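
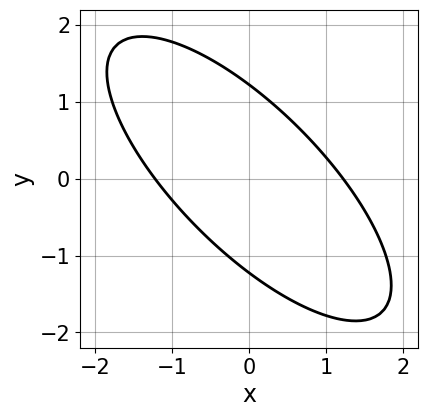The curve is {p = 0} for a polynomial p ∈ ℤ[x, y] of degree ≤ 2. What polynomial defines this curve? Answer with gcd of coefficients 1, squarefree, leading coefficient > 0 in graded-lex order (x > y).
2*x^2 + 3*x*y + 2*y^2 - 3

(a) deg p = 2.
(b) Putting this together gives p.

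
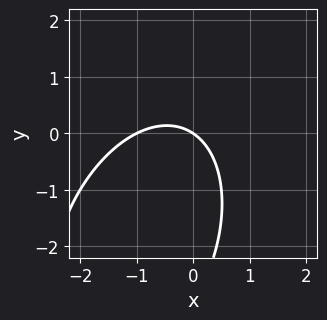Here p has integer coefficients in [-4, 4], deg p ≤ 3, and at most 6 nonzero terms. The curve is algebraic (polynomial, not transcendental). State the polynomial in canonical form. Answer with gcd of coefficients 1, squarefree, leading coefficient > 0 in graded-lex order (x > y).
First, deg p = 2.
Next, reading off the gridlines: one y-axis crossing is at y = 0; the x-axis gridline crossings are at x ∈ {-1, 0}.
Finally, fitting integer coefficients to these (and the overall shape) gives p.

2*x^2 - x*y + y^2 + 2*x + 3*y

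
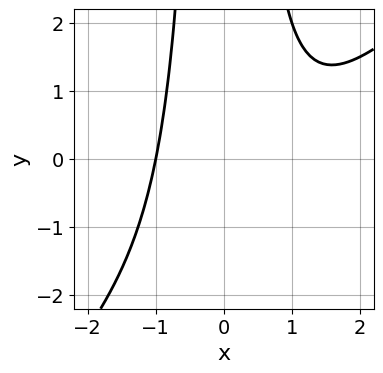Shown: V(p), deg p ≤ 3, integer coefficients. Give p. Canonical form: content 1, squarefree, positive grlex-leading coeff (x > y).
x^3 - x^2*y - x^2 + 2

(a) Degree: no degree-2 curve has this shape, so deg p = 3.
(b) Reading off the gridlines: it meets the x-axis at x = -1 (among the integer gridlines); the curve avoids every integer y-axis point in the box.
(c) Together with the visible shape, these determine p as stated.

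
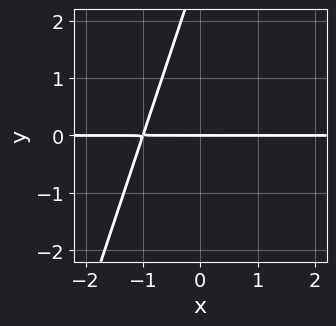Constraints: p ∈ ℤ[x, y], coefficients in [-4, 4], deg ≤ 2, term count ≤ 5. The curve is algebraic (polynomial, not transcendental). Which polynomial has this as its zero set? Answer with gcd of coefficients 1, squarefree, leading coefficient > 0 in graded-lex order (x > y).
The degree is 2 — a generic line meets the curve in up to 2 points.
From the visible intercepts: every point of the x-axis in the box is on the curve; it meets the y-axis at y = 0 (among the integer gridlines).
Assembling these constraints gives the stated polynomial.

3*x*y - y^2 + 3*y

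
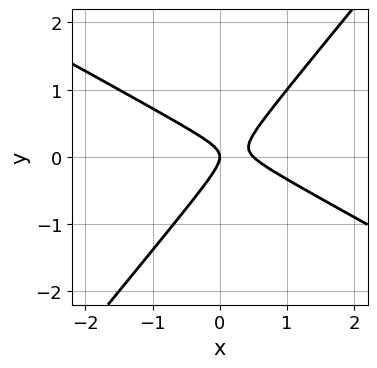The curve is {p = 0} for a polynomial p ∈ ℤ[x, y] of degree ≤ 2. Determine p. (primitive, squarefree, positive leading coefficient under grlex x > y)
2*x^2 + 2*x*y - 3*y^2 - x

1. Degree: a generic line meets the curve in up to 2 points, so deg p = 2.
2. From the visible intercepts: it crosses the y-axis at the gridline y = 0; it crosses the x-axis at the gridline x = 0.
3. Solving for integer coefficients yields p as stated.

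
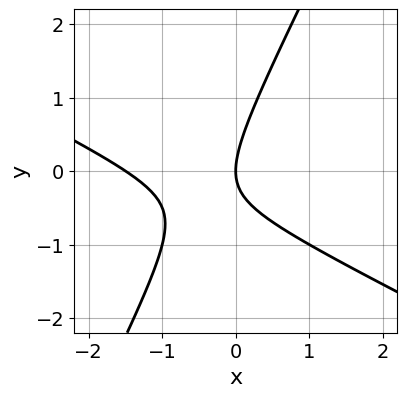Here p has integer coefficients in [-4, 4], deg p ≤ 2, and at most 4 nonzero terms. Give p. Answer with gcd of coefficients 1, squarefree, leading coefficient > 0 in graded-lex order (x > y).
1. The degree is 2 — a generic line meets the curve in up to 2 points.
2. From the axis intercepts and sections: one x-axis crossing is at x = 0; it meets the y-axis at y = 0 (among the integer gridlines).
3. Together with the visible shape, these determine p as stated.

2*x^2 + 3*x*y - 2*y^2 + 3*x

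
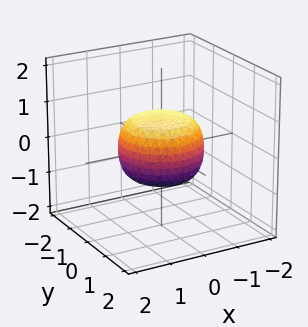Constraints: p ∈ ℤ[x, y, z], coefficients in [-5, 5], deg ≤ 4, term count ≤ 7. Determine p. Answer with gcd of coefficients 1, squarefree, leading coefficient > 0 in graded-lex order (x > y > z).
2*x^4 + 4*x^2*y^2 + 2*y^4 - x^2 - y^2 + 3*z^2 - 2

(a) The degree is 4 — a generic line meets the surface in up to 4 points.
(b) Symmetries: rotational symmetry about the z-axis ⇒ p depends on x, y only through x² + y².
(c) Reading off the gridlines: a circular section at z = 0 has radius between 1 and 2.
(d) Matching integer coefficients to the picture gives p.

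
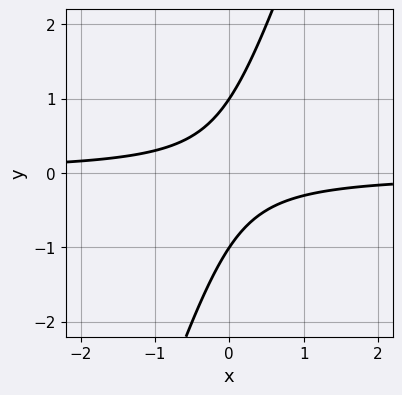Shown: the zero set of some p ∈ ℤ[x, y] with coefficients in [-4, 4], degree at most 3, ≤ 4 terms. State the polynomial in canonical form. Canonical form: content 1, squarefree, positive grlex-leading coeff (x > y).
3*x*y - y^2 + 1

(a) deg p = 2.
(b) From the visible intercepts: among the integer gridlines, it crosses the y-axis at y ∈ {-1, 1}; it misses every integer gridline on the x-axis.
(c) Putting this together gives p.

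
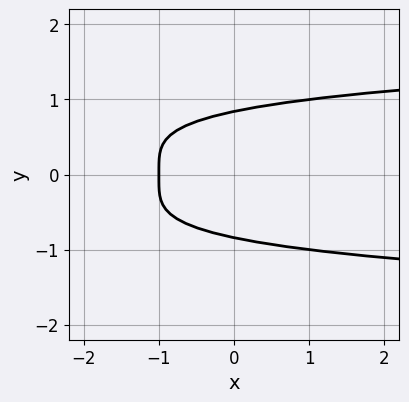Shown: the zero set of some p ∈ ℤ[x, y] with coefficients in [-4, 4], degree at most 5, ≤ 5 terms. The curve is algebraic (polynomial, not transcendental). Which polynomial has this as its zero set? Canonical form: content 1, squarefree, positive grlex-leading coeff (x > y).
2*y^4 - x - 1

The degree is 4 — the shape is more complex than any degree-3 curve.
Symmetries: mirror symmetry y ↦ −y ⇒ only even powers of y.
From the axis intercepts and sections: it crosses the x-axis at the gridline x = -1.
Solving for integer coefficients yields p as stated.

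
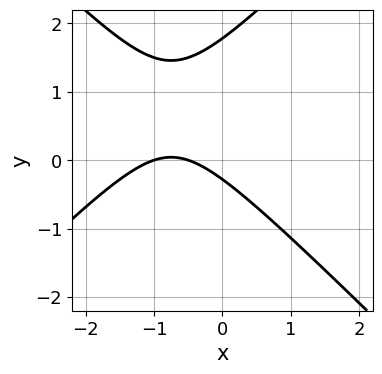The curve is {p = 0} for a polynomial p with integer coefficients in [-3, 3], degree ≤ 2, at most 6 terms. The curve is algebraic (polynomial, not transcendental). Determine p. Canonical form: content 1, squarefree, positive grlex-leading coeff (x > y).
deg p = 2. The shape is more complex than any degree-1 curve.
Against the integer gridlines: one x-axis crossing is at x = -1.
The integer polynomial consistent with all of this is the stated p.

2*x^2 - 2*y^2 + 3*x + 3*y + 1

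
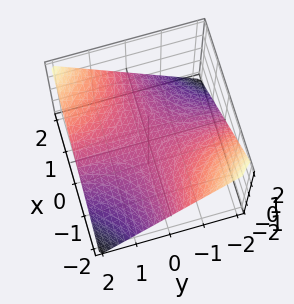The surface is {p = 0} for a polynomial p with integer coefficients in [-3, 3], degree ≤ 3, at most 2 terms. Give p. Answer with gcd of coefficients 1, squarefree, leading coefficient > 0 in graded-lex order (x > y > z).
x*y - 2*z

The degree is 2 — a hyperbolic paraboloid; a quadric.
From the visible intercepts: one z-axis crossing is at z = 0; the visible y-axis segment lies entirely on the surface; the visible x-axis segment lies entirely on the surface.
Assembling these constraints gives the stated polynomial.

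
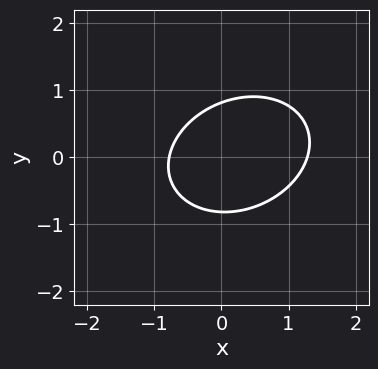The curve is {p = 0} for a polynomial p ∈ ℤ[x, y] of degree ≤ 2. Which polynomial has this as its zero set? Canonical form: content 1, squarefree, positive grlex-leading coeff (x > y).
2*x^2 - x*y + 3*y^2 - x - 2

1. Degree: the shape is more complex than any degree-1 curve, so deg p = 2.
2. The integer polynomial consistent with all of this is the stated p.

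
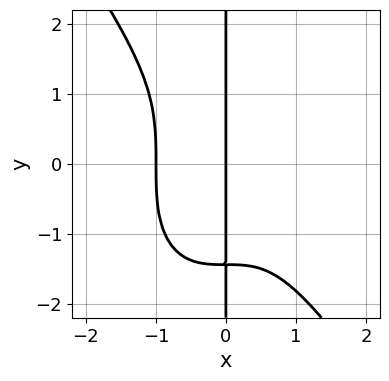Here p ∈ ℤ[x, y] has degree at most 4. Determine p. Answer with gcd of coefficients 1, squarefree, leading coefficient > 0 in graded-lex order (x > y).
3*x^4 + x*y^3 + 3*x

(a) Degree: no degree-3 curve has this shape, so deg p = 4.
(b) From the axis intercepts and sections: the visible y-axis segment lies entirely on the curve; among the integer gridlines, it crosses the x-axis at x ∈ {-1, 0}.
(c) Together with the visible shape, these determine p as stated.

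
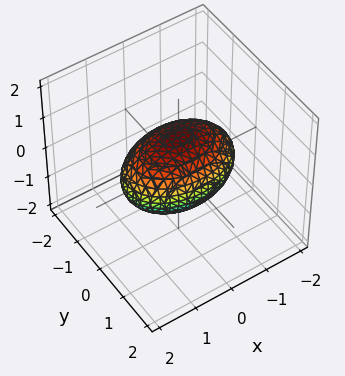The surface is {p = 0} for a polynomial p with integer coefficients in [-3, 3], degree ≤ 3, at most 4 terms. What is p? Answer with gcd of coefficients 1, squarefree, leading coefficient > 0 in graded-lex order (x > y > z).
1. deg p = 2. A closed, bounded, convex surface; a quadric.
2. Symmetries: it's symmetric under y → −y, forcing even powers of y; it's symmetric under z → −z, forcing even powers of z; it's symmetric under x → −x, forcing even powers of x.
3. Against the integer gridlines: among the integer gridlines, it crosses the z-axis at z ∈ {-1, 1}; among the integer gridlines, it crosses the y-axis at y ∈ {-1, 1}.
4. Assembling these constraints gives the stated polynomial.

x^2 + 2*y^2 + 2*z^2 - 2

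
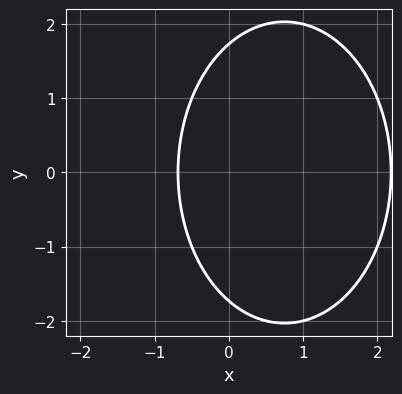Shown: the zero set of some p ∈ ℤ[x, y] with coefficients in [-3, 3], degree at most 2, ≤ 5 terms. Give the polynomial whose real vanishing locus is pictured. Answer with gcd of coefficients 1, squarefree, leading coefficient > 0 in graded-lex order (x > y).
2*x^2 + y^2 - 3*x - 3

First, the degree is 2 — no degree-1 curve has this shape.
Next, symmetries: the y ↦ −y reflection is a symmetry, so y appears only in even powers.
Finally, fitting integer coefficients to these (and the overall shape) gives p.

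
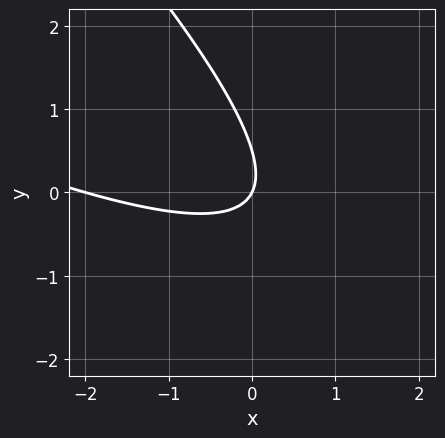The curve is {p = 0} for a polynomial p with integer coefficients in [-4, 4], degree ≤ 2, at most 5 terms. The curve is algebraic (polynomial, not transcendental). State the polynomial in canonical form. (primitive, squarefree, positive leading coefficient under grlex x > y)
1. deg p = 2.
2. Reading off the gridlines: among the integer gridlines, it crosses the x-axis at x ∈ {-2, 0}; it crosses the y-axis at the gridline y = 0.
3. Together with the visible shape, these determine p as stated.

x^2 + 3*x*y + 2*y^2 + 2*x - y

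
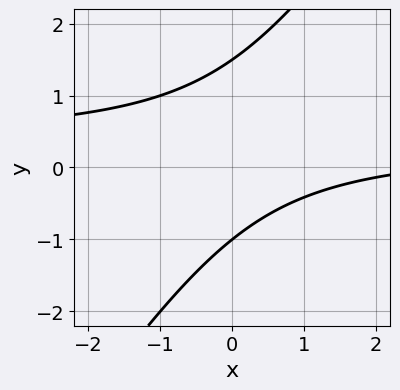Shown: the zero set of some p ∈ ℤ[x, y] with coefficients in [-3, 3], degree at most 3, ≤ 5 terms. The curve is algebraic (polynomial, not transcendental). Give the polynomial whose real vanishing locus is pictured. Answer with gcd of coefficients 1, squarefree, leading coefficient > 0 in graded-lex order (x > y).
First, deg p = 2.
Next, observable constraints: no x-intercept at any integer in the box; one y-axis crossing is at y = -1.
Finally, assembling these constraints gives the stated polynomial.

3*x*y - 2*y^2 - x + y + 3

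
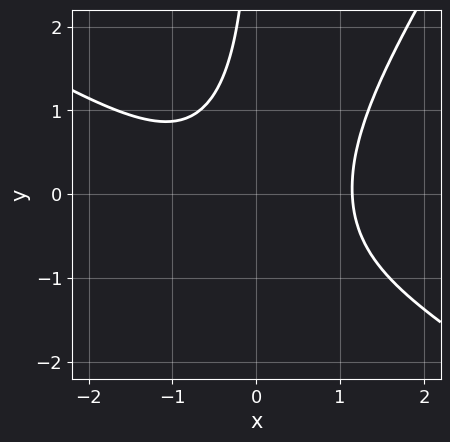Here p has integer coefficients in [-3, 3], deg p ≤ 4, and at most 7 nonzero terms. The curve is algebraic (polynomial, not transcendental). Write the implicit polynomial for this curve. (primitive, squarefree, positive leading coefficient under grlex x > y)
First, deg p = 3. The shape is more complex than any degree-2 curve.
Then, reading off the gridlines: it misses every integer gridline on the y-axis.
Finally, fitting integer coefficients to these (and the overall shape) gives p.

2*x^3 + 2*x^2*y - 2*x*y^2 - 2*x*y - 3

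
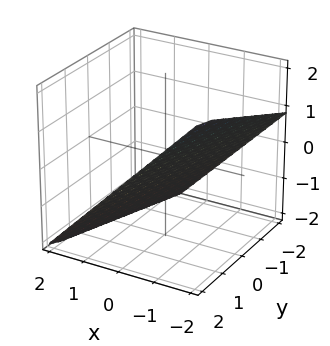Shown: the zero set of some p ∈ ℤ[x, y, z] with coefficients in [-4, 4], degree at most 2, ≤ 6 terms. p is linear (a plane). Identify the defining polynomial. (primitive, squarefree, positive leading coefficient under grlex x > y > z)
3*x - y + 3*z + 2

First, degree: the surface is flat (a plane), so deg p = 1.
Next, observable constraints: one y-axis crossing is at y = 2.
Finally, together with the visible shape, these determine p as stated.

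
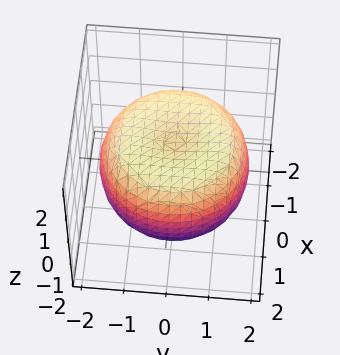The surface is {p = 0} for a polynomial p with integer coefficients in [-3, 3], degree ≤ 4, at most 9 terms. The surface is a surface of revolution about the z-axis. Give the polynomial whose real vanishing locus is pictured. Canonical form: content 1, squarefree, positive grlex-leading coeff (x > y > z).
The degree is 4 — no degree-3 surface has this shape.
Symmetries: the surface is invariant under rotation about z: p = q(x² + y², z).
Checking where it meets the axes: a circular section at z = 1 has radius between 1 and 2; among the integer gridlines, it crosses the z-axis at z ∈ {-1, 1}.
Matching integer coefficients to the picture gives p.

x^4 + 2*x^2*y^2 + y^4 - 2*x^2 - 2*y^2 + 3*z^2 - 3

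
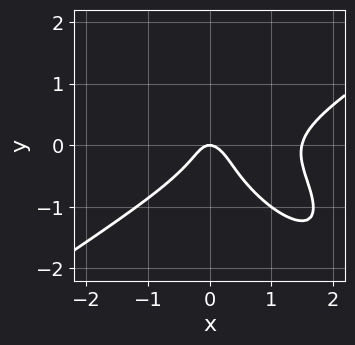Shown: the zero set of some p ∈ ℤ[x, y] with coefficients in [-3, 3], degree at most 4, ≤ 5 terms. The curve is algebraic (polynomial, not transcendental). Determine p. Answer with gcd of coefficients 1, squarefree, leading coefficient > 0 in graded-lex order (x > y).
2*x^3 - 3*x*y^2 - 3*y^3 - 3*x^2 - y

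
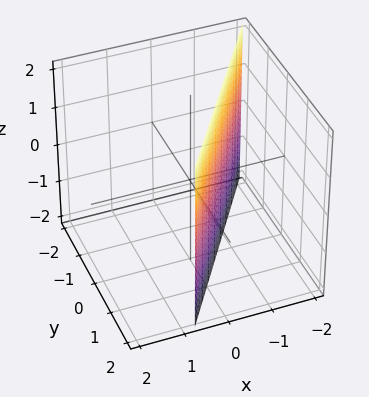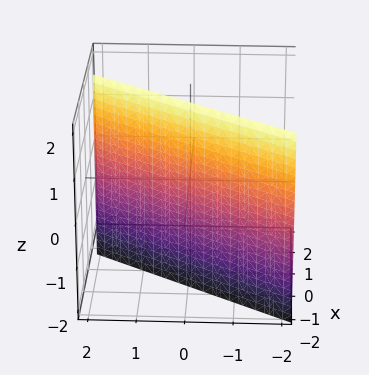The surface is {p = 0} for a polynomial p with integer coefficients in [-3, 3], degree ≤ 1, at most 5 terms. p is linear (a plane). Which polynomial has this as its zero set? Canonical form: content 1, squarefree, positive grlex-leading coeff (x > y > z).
Degree: every cross-section is a straight line — this is a plane, so deg p = 1.
Against the integer gridlines: the surface avoids every integer z-axis point in the box; one y-axis crossing is at y = 1.
Fitting integer coefficients to these (and the overall shape) gives p.

3*x - 2*y + 2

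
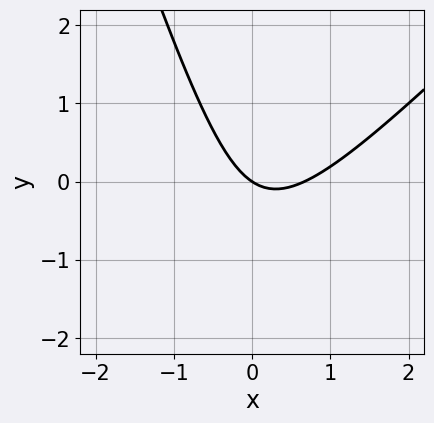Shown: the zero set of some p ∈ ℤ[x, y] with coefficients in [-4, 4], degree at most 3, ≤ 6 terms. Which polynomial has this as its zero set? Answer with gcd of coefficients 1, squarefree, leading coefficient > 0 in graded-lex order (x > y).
3*x^2 - 2*x*y - y^2 - 2*x - 3*y

(a) Degree: no degree-1 curve has this shape, so deg p = 2.
(b) From the visible intercepts: it crosses the x-axis at the gridline x = 0; it crosses the y-axis at the gridline y = 0.
(c) Assembling these constraints gives the stated polynomial.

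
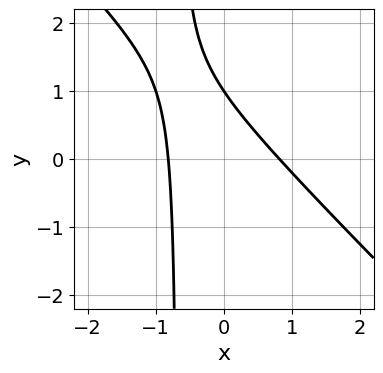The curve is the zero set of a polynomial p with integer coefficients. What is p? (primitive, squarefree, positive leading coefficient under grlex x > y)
deg p = 2.
Checking where it meets the axes: it meets the y-axis at y = 1 (among the integer gridlines).
Together with the visible shape, these determine p as stated.

3*x^2 + 3*x*y + 2*y - 2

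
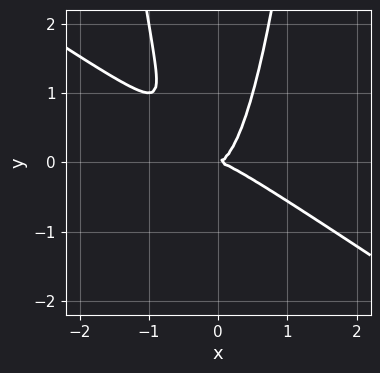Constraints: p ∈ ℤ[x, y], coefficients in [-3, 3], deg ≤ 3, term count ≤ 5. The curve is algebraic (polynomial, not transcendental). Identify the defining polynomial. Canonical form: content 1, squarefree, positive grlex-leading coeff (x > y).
1. deg p = 3. A generic line meets the curve in up to 3 points.
2. Checking where it meets the axes: it crosses the y-axis at the gridline y = 0; it crosses the x-axis at the gridline x = 0.
3. Solving for integer coefficients yields p as stated.

2*x^3 + 3*x^2*y - y^2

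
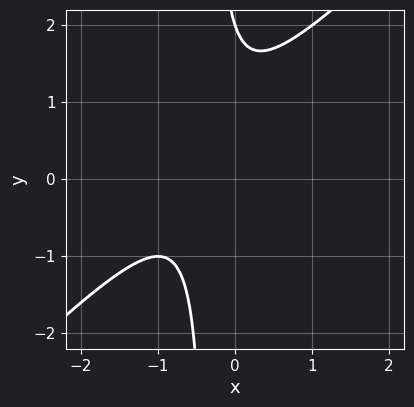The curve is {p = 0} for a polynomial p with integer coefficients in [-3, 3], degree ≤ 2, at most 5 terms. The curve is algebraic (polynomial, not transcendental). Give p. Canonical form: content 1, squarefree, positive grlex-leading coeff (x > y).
1. Degree: a generic line meets the curve in up to 2 points, so deg p = 2.
2. From the axis intercepts and sections: it meets the y-axis at y = 2 (among the integer gridlines); the curve avoids every integer x-axis point in the box.
3. Assembling these constraints gives the stated polynomial.

3*x^2 - 3*x*y + 3*x - y + 2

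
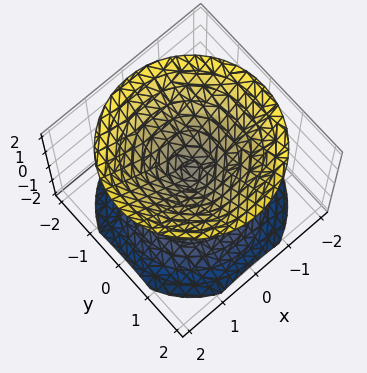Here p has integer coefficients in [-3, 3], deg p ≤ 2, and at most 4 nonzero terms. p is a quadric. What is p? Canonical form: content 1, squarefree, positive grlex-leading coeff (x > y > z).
First, I count 2 distinct pieces.
Then, degree: two nappes meeting at a single point; a quadric, so deg p = 2.
Then, symmetries: the z ↦ −z reflection is a symmetry, so z appears only in even powers; the surface is invariant under rotation about z: p = q(x² + y², z).
Next, reading off the gridlines: one y-axis crossing is at y = 0; it crosses the x-axis at the gridline x = 0; one z-axis crossing is at z = 0; a circular section at z = 1 has radius exactly 1.
Finally, these observations pin down the coefficients.

x^2 + y^2 - z^2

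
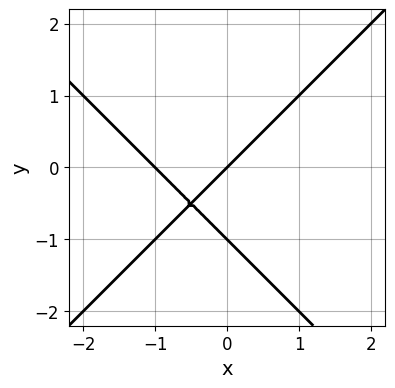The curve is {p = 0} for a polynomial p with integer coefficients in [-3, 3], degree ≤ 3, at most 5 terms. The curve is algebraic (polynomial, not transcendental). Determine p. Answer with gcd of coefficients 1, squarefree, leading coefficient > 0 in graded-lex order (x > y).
x^2 - y^2 + x - y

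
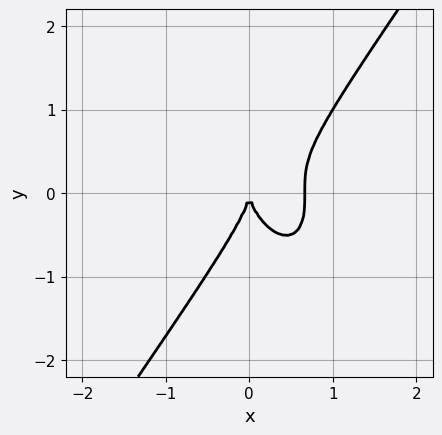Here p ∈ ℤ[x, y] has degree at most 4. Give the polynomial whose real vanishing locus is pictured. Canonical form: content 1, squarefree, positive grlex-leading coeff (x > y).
(a) Degree: a generic line meets the curve in up to 3 points, so deg p = 3.
(b) From the visible intercepts: one y-axis crossing is at y = 0; it crosses the x-axis at the gridline x = 0.
(c) The integer polynomial consistent with all of this is the stated p.

3*x^3 - y^3 - 2*x^2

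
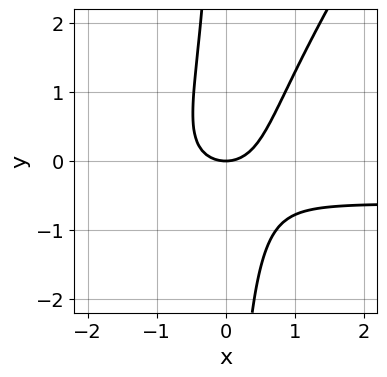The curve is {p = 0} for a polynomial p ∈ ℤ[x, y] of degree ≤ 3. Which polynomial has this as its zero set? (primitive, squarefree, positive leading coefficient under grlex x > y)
3*x^2*y - 2*x*y^2 + 2*x^2 - 2*y

First, degree: a generic line meets the curve in up to 3 points, so deg p = 3.
Next, against the integer gridlines: it meets the y-axis at y = 0 (among the integer gridlines); it crosses the x-axis at the gridline x = 0.
Finally, these observations pin down the coefficients.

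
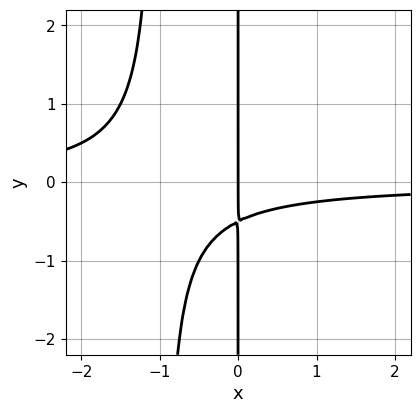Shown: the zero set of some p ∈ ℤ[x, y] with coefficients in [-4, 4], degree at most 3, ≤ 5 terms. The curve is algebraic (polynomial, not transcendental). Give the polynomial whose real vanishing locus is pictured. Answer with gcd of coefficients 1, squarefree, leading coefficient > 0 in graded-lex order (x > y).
2*x^2*y + 2*x*y + x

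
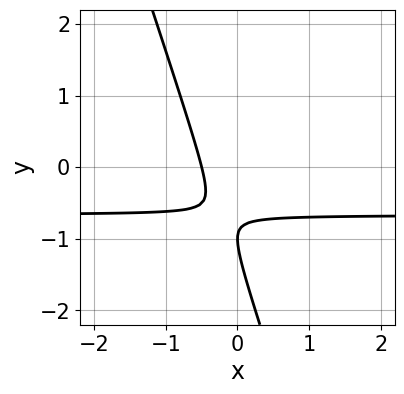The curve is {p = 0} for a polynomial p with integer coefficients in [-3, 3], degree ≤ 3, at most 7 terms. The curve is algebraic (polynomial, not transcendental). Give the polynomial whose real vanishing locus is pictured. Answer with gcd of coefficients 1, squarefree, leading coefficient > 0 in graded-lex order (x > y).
3*x*y + y^2 + 2*x + 2*y + 1

(a) deg p = 2. A generic line meets the curve in up to 2 points.
(b) Observable constraints: it crosses the y-axis at the gridline y = -1.
(c) Fitting integer coefficients to these (and the overall shape) gives p.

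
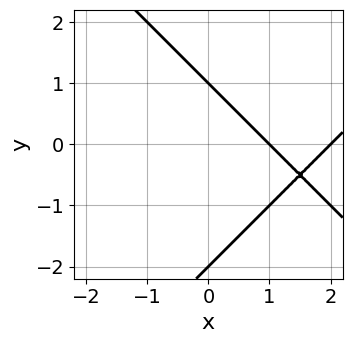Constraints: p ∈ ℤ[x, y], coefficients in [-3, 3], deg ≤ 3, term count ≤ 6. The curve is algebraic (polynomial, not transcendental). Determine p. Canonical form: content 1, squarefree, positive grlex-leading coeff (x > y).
x^2 - y^2 - 3*x - y + 2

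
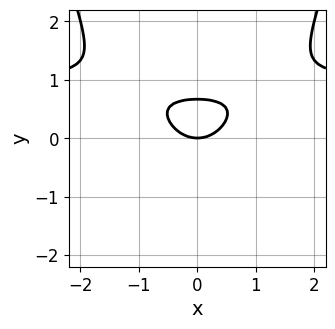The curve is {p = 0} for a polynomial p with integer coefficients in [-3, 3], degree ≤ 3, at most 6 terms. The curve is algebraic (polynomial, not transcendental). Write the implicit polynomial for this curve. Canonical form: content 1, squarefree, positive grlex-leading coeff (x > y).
2*x^2*y - 2*x^2 - 3*y^2 + 2*y

1. deg p = 3.
2. Symmetries: mirror symmetry x ↦ −x ⇒ only even powers of x.
3. Checking where it meets the axes: one x-axis crossing is at x = 0; it crosses the y-axis at the gridline y = 0.
4. Together with the visible shape, these determine p as stated.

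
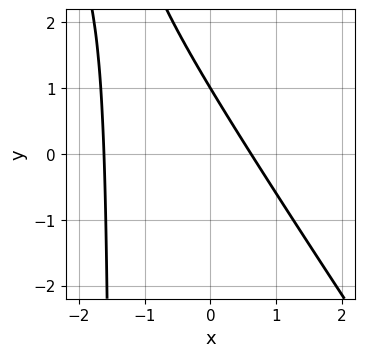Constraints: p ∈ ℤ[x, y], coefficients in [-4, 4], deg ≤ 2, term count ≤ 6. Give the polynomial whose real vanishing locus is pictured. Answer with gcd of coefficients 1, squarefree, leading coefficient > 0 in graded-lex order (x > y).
3*x^2 + 2*x*y + 3*x + 3*y - 3

(a) The degree is 2 — a generic line meets the curve in up to 2 points.
(b) Observable constraints: it meets the y-axis at y = 1 (among the integer gridlines).
(c) Putting this together gives p.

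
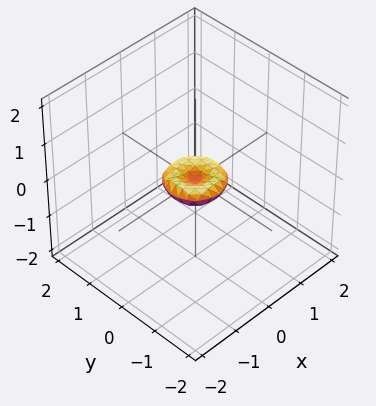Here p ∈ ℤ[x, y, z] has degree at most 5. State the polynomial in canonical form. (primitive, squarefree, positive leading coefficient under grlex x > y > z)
2*x^4 + 4*x^2*y^2 + 2*y^4 - x^2 - y^2 + 3*z^2

1. The degree is 4 — a generic line meets the surface in up to 4 points.
2. By symmetry, every cross-section ⟂ z is a circle, so x, y appear only via x² + y².
3. Checking where it meets the axes: one z-axis crossing is at z = 0; a circular section at z = 0 has radius between 0 and 1; it meets the x-axis at x = 0 (among the integer gridlines).
4. Assembling these constraints gives the stated polynomial.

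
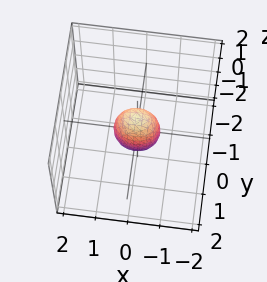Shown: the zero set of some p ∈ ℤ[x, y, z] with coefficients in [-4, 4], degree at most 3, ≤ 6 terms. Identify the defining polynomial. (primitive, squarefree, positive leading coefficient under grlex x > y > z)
2*x^2 + 3*y^2 + z^2 - 1

First, deg p = 2.
Next, symmetries: mirror symmetry x ↦ −x ⇒ only even powers of x; the y ↦ −y reflection is a symmetry, so y appears only in even powers; it's symmetric under z → −z, forcing even powers of z.
Then, reading off the gridlines: the z-axis gridline crossings are at z ∈ {-1, 1}.
Finally, fitting integer coefficients to these (and the overall shape) gives p.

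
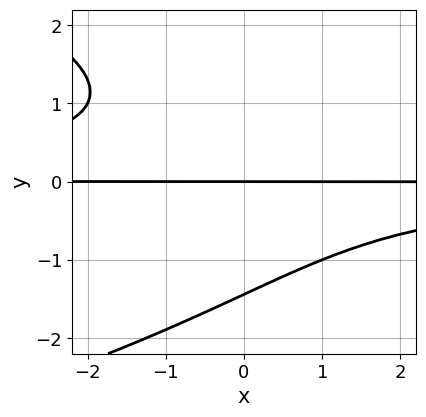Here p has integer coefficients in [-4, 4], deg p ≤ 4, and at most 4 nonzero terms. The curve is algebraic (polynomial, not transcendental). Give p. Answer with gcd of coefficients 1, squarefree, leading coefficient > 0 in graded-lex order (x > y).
1. deg p = 4. A generic line meets the curve in up to 4 points.
2. Observable constraints: every point of the x-axis in the box is on the curve; it crosses the y-axis at the gridline y = 0.
3. Assembling these constraints gives the stated polynomial.

y^4 + 2*x*y^2 + 3*y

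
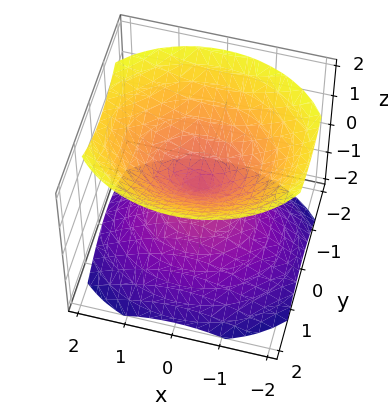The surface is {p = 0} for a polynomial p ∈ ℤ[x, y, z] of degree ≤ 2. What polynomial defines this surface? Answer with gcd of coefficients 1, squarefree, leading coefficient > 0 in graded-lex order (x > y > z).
2*x^2 + 3*y^2 - 3*z^2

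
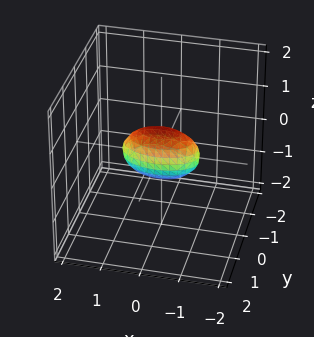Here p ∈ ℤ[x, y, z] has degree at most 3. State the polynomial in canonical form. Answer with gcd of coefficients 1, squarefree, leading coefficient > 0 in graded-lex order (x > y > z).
deg p = 2. A closed, bounded, convex surface; a quadric.
Symmetries: mirror symmetry x ↦ −x ⇒ only even powers of x; mirror symmetry z ↦ −z ⇒ only even powers of z; it's symmetric under y → −y, forcing even powers of y.
Checking where it meets the axes: the x-axis gridline crossings are at x ∈ {-1, 1}.
Assembling these constraints gives the stated polynomial.

x^2 + 3*y^2 + 2*z^2 - 1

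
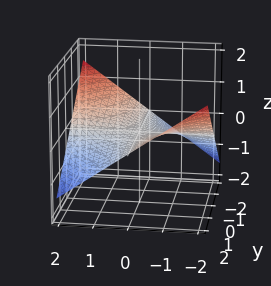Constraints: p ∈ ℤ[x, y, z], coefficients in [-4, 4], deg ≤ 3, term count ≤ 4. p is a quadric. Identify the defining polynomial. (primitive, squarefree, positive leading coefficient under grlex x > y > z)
x*y + 3*z

(a) The degree is 2 — a saddle surface; a quadric.
(b) Against the integer gridlines: the visible x-axis segment lies entirely on the surface; the visible y-axis segment lies entirely on the surface.
(c) Matching integer coefficients to the picture gives p.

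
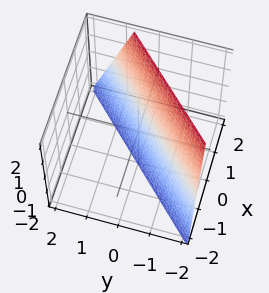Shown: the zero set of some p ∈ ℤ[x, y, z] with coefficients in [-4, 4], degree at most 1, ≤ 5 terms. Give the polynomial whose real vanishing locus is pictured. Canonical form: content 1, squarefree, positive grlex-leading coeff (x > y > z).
3*x - 3*y - z - 2

The degree is 1 — the surface is flat (a plane).
Observable constraints: it meets the z-axis at z = -2 (among the integer gridlines).
These observations pin down the coefficients.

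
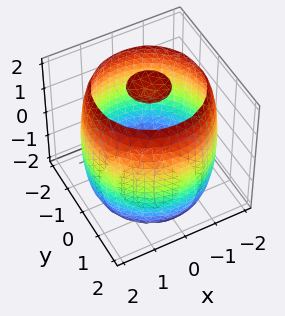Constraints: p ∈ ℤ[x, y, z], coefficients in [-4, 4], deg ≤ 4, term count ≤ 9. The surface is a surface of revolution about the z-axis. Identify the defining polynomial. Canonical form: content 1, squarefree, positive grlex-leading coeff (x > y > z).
x^4 + 2*x^2*y^2 + y^4 - 3*x^2 - 3*y^2 + z^2 - 3

(a) The picture has 3 separate pieces.
(b) Degree: no degree-3 surface has this shape, so deg p = 4.
(c) Symmetries: every cross-section ⟂ z is a circle, so x, y appear only via x² + y².
(d) Reading off the gridlines: a circular section at z = 1 has radius between 1 and 2.
(e) The integer polynomial consistent with all of this is the stated p.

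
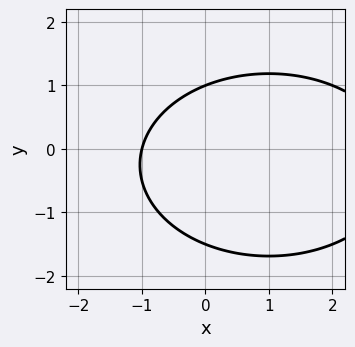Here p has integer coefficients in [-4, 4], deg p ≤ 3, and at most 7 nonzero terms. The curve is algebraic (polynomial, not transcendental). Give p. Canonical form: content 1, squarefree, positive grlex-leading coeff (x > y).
x^2 + 2*y^2 - 2*x + y - 3

1. The degree is 2 — the shape is more complex than any degree-1 curve.
2. Reading off the gridlines: it meets the y-axis at y = 1 (among the integer gridlines); it meets the x-axis at x = -1 (among the integer gridlines).
3. Together with the visible shape, these determine p as stated.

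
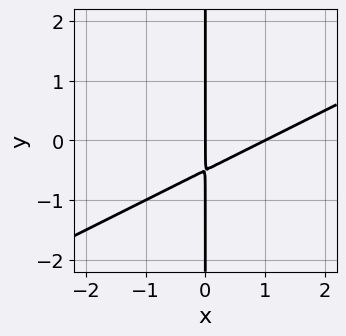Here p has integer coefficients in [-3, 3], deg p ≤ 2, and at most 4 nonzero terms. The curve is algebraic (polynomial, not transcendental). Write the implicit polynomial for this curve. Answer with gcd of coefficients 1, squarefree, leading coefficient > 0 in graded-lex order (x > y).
First, degree: no degree-1 curve has this shape, so deg p = 2.
Then, from the visible intercepts: every point of the y-axis in the box is on the curve; the x-axis gridline crossings are at x ∈ {0, 1}.
Finally, assembling these constraints gives the stated polynomial.

x^2 - 2*x*y - x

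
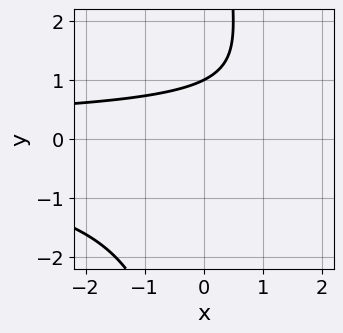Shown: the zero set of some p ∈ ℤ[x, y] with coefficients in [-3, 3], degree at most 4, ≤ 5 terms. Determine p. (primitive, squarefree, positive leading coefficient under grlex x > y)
x*y^2 - 2*y + 2

The degree is 3 — no degree-2 curve has this shape.
From the axis intercepts and sections: it misses every integer gridline on the x-axis; it meets the y-axis at y = 1 (among the integer gridlines).
The integer polynomial consistent with all of this is the stated p.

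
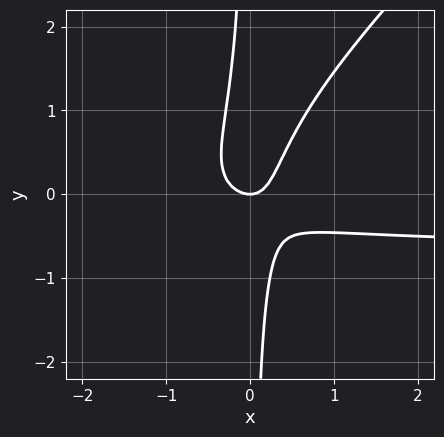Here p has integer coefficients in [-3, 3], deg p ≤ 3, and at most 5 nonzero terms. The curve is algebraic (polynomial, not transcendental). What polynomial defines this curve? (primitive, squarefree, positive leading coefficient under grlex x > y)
(a) deg p = 3. A generic line meets the curve in up to 3 points.
(b) Observable constraints: it meets the y-axis at y = 0 (among the integer gridlines); one x-axis crossing is at x = 0.
(c) Solving for integer coefficients yields p as stated.

3*x^2*y - 3*x*y^2 + 2*x^2 + x*y - y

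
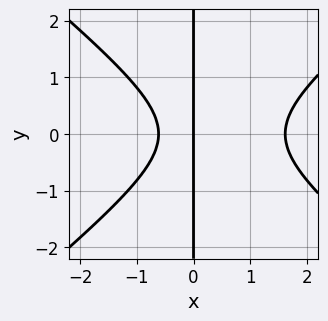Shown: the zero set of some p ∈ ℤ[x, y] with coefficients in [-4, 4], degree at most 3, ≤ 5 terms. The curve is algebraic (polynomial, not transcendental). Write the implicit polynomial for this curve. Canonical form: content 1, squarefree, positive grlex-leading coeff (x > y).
First, degree: a generic line meets the curve in up to 3 points, so deg p = 3.
Next, symmetries: mirror symmetry y ↦ −y ⇒ only even powers of y.
Then, against the integer gridlines: every point of the y-axis in the box is on the curve; it meets the x-axis at x = 0 (among the integer gridlines).
Finally, fitting integer coefficients to these (and the overall shape) gives p.

2*x^3 - 3*x*y^2 - 2*x^2 - 2*x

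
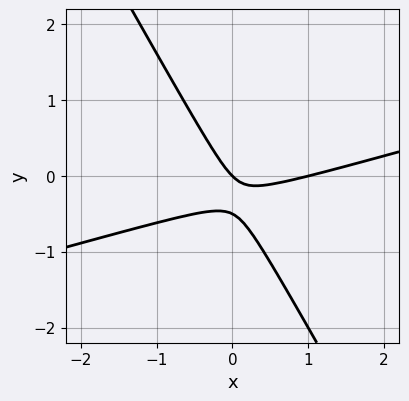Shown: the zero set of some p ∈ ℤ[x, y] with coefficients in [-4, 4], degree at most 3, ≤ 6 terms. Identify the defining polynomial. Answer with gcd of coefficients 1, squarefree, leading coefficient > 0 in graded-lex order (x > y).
x^2 - 3*x*y - 2*y^2 - x - y

(a) Degree: the shape is more complex than any degree-1 curve, so deg p = 2.
(b) From the visible intercepts: it crosses the y-axis at the gridline y = 0; the x-axis gridline crossings are at x ∈ {0, 1}.
(c) These observations pin down the coefficients.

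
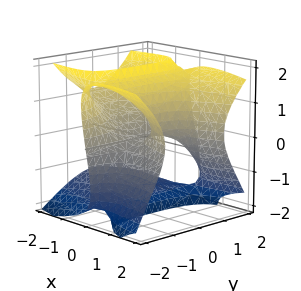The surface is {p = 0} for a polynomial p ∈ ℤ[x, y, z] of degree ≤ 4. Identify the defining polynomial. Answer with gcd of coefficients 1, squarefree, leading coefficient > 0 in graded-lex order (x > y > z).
The degree is 3 — a generic line meets the surface in up to 3 points.
Against the integer gridlines: every point of the y-axis in the box is on the surface; one z-axis crossing is at z = 0.
These observations pin down the coefficients.

3*x*y^2 - 3*x*z^2 - z^3 - 2*x^2 + 3*z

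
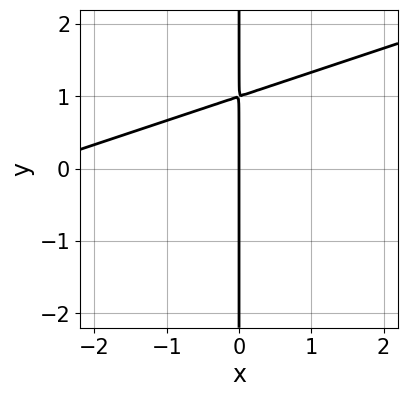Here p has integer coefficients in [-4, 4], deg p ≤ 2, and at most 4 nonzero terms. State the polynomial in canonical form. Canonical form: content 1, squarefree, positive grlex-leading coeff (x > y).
x^2 - 3*x*y + 3*x

1. The degree is 2 — the shape is more complex than any degree-1 curve.
2. Observable constraints: it meets the x-axis at x = 0 (among the integer gridlines); every point of the y-axis in the box is on the curve.
3. Fitting integer coefficients to these (and the overall shape) gives p.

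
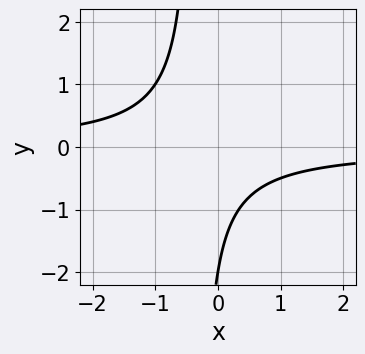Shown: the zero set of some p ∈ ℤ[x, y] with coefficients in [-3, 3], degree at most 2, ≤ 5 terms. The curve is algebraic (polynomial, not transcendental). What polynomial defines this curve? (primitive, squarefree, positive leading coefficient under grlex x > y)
3*x*y + y + 2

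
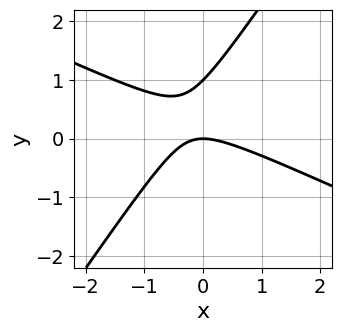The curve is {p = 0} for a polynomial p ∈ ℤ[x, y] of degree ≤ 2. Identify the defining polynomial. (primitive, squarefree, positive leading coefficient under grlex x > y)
2*x^2 + 3*x*y - 3*y^2 + 3*y

(a) Degree: a generic line meets the curve in up to 2 points, so deg p = 2.
(b) From the axis intercepts and sections: among the integer gridlines, it crosses the y-axis at y ∈ {0, 1}; one x-axis crossing is at x = 0.
(c) Matching integer coefficients to the picture gives p.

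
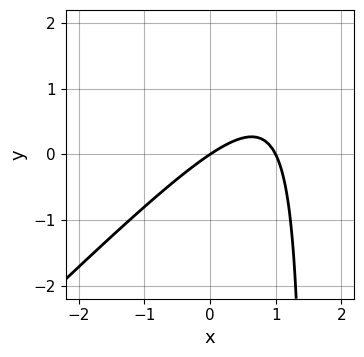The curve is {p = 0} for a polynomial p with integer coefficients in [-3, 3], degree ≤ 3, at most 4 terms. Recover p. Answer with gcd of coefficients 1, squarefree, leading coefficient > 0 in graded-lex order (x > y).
First, the degree is 2 — the shape is more complex than any degree-1 curve.
Next, reading off the gridlines: it crosses the y-axis at the gridline y = 0; among the integer gridlines, it crosses the x-axis at x ∈ {0, 1}.
Finally, these observations pin down the coefficients.

2*x^2 - 2*x*y - 2*x + 3*y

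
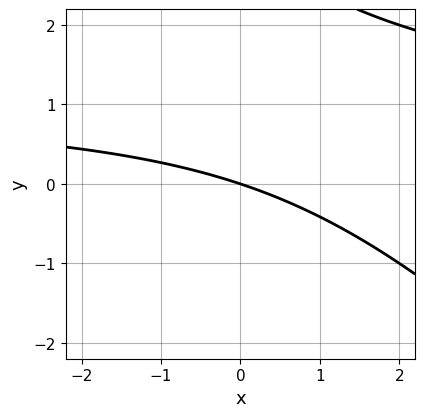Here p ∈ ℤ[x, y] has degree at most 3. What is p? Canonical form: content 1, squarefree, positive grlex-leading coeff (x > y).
(a) Degree: the shape is more complex than any degree-1 curve, so deg p = 2.
(b) Against the integer gridlines: it meets the x-axis at x = 0 (among the integer gridlines); it crosses the y-axis at the gridline y = 0.
(c) Fitting integer coefficients to these (and the overall shape) gives p.

x*y + y^2 - x - 3*y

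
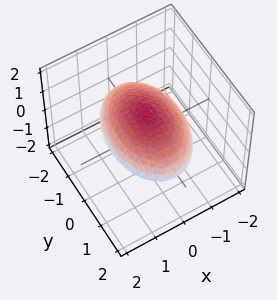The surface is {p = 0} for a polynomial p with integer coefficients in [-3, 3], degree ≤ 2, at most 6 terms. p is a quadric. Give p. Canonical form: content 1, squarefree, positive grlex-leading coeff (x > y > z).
(a) Degree: bounded and convex; a quadric, so deg p = 2.
(b) Symmetries: mirror symmetry y ↦ −y ⇒ only even powers of y; it's symmetric under x → −x, forcing even powers of x; the z ↦ −z reflection is a symmetry, so z appears only in even powers.
(c) Reading off the gridlines: the z-axis gridline crossings are at z ∈ {-1, 1}.
(d) Assembling these constraints gives the stated polynomial.

2*x^2 + y^2 + 3*z^2 - 3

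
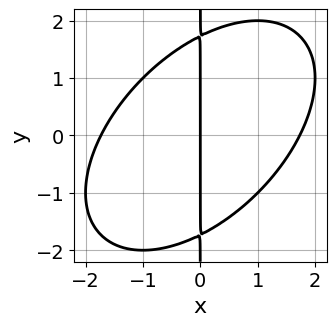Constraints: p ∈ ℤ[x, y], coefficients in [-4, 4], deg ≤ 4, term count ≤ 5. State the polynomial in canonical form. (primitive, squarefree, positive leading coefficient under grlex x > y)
x^3 - x^2*y + x*y^2 - 3*x

First, deg p = 3.
Then, checking where it meets the axes: every point of the y-axis in the box is on the curve; one x-axis crossing is at x = 0.
Finally, these observations pin down the coefficients.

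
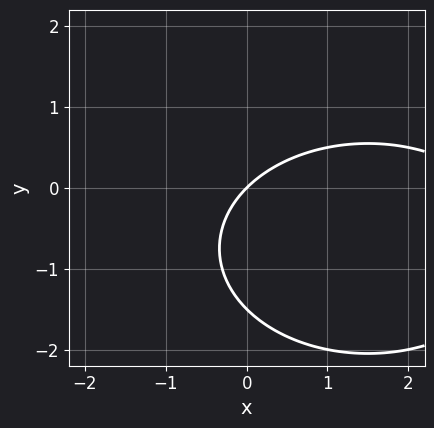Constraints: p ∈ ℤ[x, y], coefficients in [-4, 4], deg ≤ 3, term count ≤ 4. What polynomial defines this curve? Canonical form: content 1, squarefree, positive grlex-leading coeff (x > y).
1. The degree is 2 — no degree-1 curve has this shape.
2. From the axis intercepts and sections: it crosses the x-axis at the gridline x = 0; it crosses the y-axis at the gridline y = 0.
3. Assembling these constraints gives the stated polynomial.

x^2 + 2*y^2 - 3*x + 3*y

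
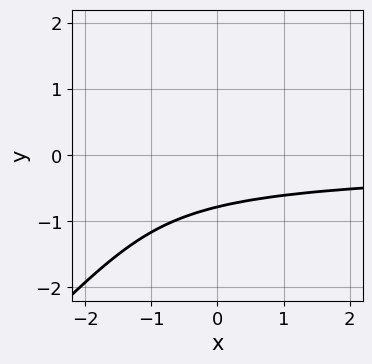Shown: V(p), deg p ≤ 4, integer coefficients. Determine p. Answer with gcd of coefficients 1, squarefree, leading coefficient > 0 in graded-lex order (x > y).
3*x*y^2 - 3*y^3 - 2*y - 3

1. The degree is 3 — a generic line meets the curve in up to 3 points.
2. Checking where it meets the axes: the curve avoids every integer x-axis point in the box.
3. Matching integer coefficients to the picture gives p.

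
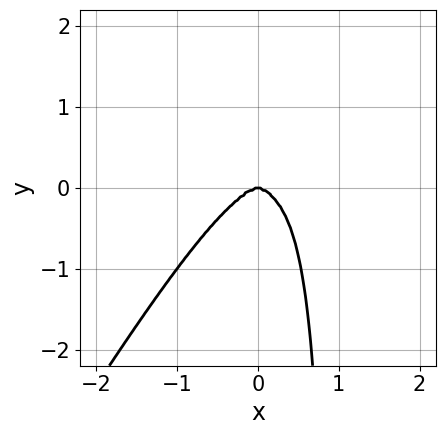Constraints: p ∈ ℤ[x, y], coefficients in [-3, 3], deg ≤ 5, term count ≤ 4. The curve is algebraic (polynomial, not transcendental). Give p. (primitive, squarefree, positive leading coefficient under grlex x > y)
Degree: a generic line meets the curve in up to 4 points, so deg p = 4.
Against the integer gridlines: it meets the x-axis at x = 0 (among the integer gridlines); one y-axis crossing is at y = 0.
Matching integer coefficients to the picture gives p.

x^4 + 3*x^2*y^2 - 2*x*y^3 + 2*y^3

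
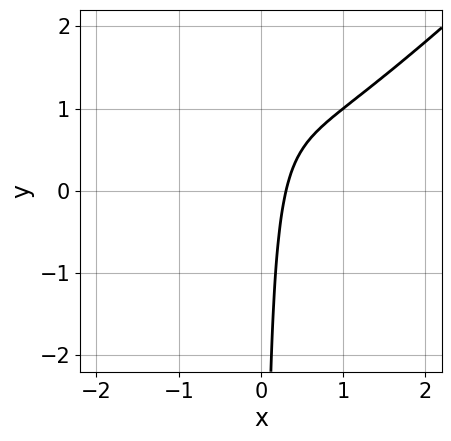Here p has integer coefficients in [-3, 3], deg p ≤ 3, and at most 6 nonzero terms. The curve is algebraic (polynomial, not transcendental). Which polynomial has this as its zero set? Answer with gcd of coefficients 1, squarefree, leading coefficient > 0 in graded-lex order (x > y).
(a) Degree: no degree-2 curve has this shape, so deg p = 3.
(b) Observable constraints: it misses every integer gridline on the y-axis.
(c) Together with the visible shape, these determine p as stated.

3*x^3 - 3*x^2*y - 2*x*y + 3*x - 1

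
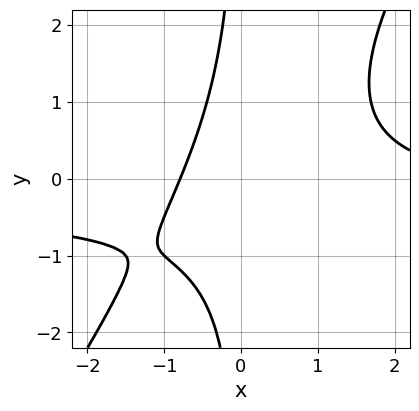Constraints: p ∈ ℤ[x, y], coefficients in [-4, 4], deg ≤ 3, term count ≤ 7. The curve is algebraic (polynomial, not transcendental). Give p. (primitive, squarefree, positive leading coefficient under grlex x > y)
First, deg p = 3.
Next, observable constraints: it misses every integer gridline on the y-axis.
Finally, solving for integer coefficients yields p as stated.

3*x^2*y - 2*x*y^2 + x^2 - 3*x - 3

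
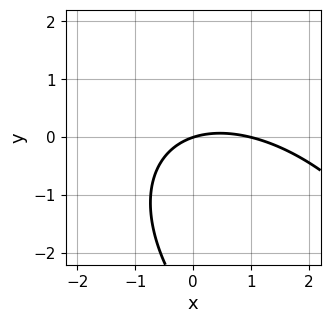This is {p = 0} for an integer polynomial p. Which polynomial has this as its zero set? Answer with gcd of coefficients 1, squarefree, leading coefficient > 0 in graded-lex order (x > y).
First, degree: the shape is more complex than any degree-1 curve, so deg p = 2.
Next, from the axis intercepts and sections: the x-axis gridline crossings are at x ∈ {0, 1}; it crosses the y-axis at the gridline y = 0.
Finally, these observations pin down the coefficients.

x^2 + x*y + y^2 - x + 3*y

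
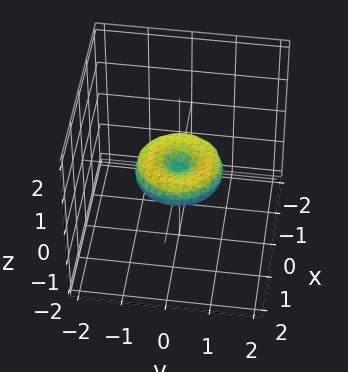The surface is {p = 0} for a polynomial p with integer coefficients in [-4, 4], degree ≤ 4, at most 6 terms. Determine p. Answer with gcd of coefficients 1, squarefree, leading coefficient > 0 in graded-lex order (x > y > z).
1. The degree is 4 — a generic line meets the surface in up to 4 points.
2. By symmetry, the z-axis is an axis of rotation, so x and y enter only as x² + y².
3. Observable constraints: the y-axis gridline crossings are at y ∈ {-1, 0, 1}; it meets the z-axis at z = 0 (among the integer gridlines).
4. Putting this together gives p. Check: (-1, 0, 0) on the x-axis lies on the surface, and p(-1, 0, 0) = 0. ✓

x^4 + 2*x^2*y^2 + y^4 - x^2 - y^2 + 2*z^2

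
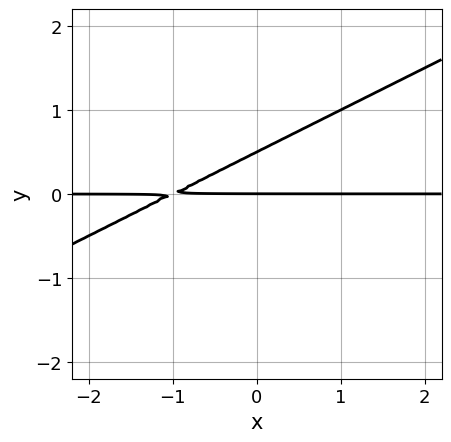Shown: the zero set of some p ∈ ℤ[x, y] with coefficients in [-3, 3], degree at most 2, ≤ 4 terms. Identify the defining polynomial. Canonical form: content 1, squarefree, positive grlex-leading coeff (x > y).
x*y - 2*y^2 + y

1. Degree: no degree-1 curve has this shape, so deg p = 2.
2. Reading off the gridlines: it crosses the y-axis at the gridline y = 0; every point of the x-axis in the box is on the curve.
3. Putting this together gives p.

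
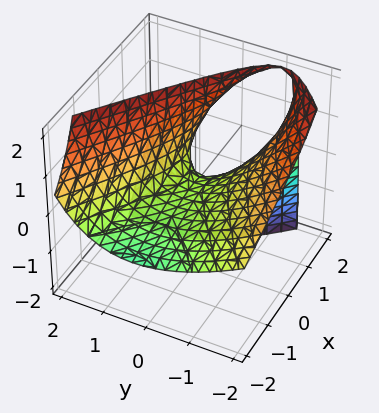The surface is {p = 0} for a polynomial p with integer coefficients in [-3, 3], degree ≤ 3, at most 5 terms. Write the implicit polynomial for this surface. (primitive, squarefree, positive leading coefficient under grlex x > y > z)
x^2 - 3*x*z - 2*y^2 - 2*y*z + 3*z

The degree is 2 — the shape is more complex than any degree-1 surface.
Reading off the gridlines: it meets the x-axis at x = 0 (among the integer gridlines); one z-axis crossing is at z = 0; it crosses the y-axis at the gridline y = 0.
These observations pin down the coefficients.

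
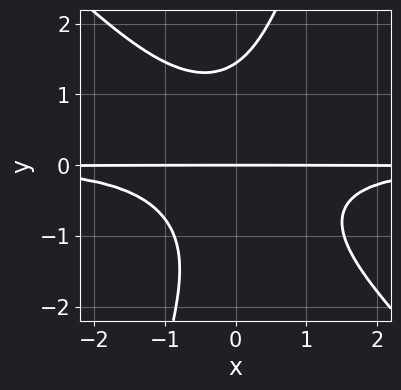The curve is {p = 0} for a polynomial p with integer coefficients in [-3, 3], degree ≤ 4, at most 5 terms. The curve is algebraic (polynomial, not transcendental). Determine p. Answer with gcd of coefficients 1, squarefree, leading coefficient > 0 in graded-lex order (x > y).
3*x^2*y^2 + 2*x*y^3 - y^4 + 3*y

(a) Degree: a generic line meets the curve in up to 4 points, so deg p = 4.
(b) From the axis intercepts and sections: every point of the x-axis in the box is on the curve; one y-axis crossing is at y = 0.
(c) Assembling these constraints gives the stated polynomial.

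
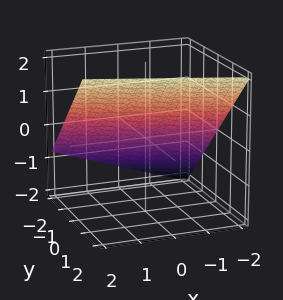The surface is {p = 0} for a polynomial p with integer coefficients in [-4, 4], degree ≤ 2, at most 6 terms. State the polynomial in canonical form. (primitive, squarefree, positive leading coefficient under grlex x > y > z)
x + 3*y - 3*z + 2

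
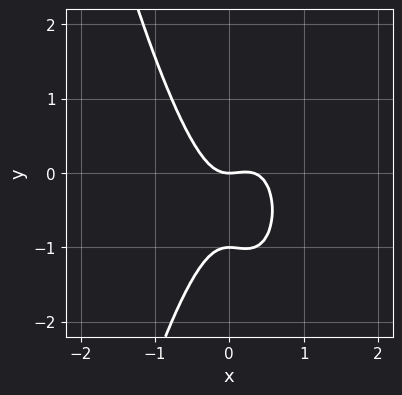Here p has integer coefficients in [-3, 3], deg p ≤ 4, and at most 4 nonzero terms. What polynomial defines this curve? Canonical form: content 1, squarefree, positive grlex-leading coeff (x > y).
First, the degree is 3 — the shape is more complex than any degree-2 curve.
Then, observable constraints: the y-axis gridline crossings are at y ∈ {-1, 0}; one x-axis crossing is at x = 0.
Finally, these observations pin down the coefficients.

3*x^3 - x^2 + y^2 + y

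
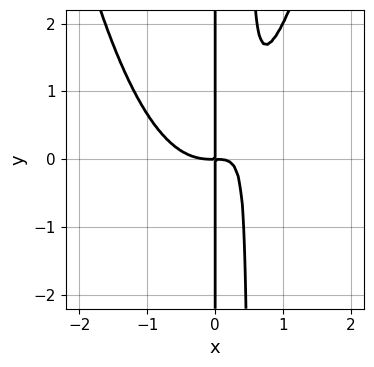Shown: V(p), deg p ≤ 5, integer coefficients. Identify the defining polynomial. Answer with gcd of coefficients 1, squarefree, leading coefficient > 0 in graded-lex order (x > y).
The degree is 4 — no degree-3 curve has this shape.
Checking where it meets the axes: every point of the y-axis in the box is on the curve.
Putting this together gives p.

2*x^4 - 2*x^2*y + x*y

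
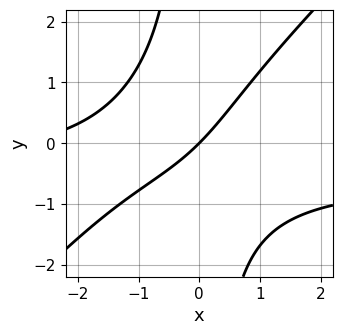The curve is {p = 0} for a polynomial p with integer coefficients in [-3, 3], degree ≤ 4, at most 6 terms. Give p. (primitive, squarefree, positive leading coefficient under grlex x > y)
(a) The degree is 3 — the shape is more complex than any degree-2 curve.
(b) From the axis intercepts and sections: it crosses the x-axis at the gridline x = 0; one y-axis crossing is at y = 0.
(c) Solving for integer coefficients yields p as stated.

2*x^2*y - 2*x*y^2 + x^2 + 3*x - 3*y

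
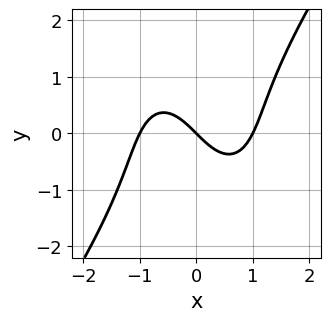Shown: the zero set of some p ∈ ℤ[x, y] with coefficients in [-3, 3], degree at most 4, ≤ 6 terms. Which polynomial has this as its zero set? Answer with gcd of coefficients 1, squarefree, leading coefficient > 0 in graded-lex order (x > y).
(a) Degree: a generic line meets the curve in up to 3 points, so deg p = 3.
(b) From the axis intercepts and sections: it meets the y-axis at y = 0 (among the integer gridlines); the x-axis gridline crossings are at x ∈ {-1, 0, 1}.
(c) The integer polynomial consistent with all of this is the stated p.

3*x^3 - y^3 - 3*x - 3*y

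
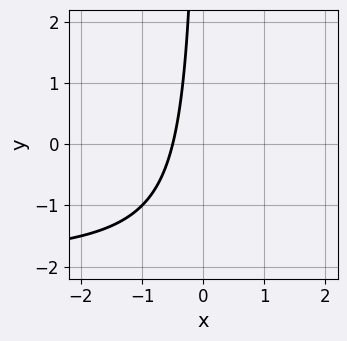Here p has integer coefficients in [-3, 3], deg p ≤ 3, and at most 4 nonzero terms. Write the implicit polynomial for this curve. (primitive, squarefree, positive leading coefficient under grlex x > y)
(a) deg p = 2. A generic line meets the curve in up to 2 points.
(b) Reading off the gridlines: the curve avoids every integer y-axis point in the box.
(c) Together with the visible shape, these determine p as stated.

x*y + 2*x + 1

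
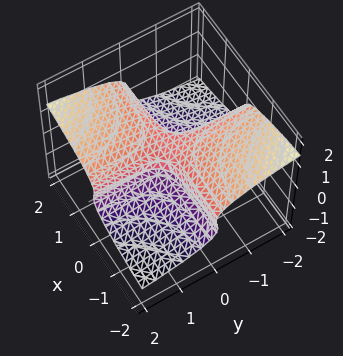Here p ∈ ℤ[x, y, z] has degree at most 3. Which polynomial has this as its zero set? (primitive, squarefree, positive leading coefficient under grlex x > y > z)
deg p = 3. The shape is more complex than any degree-2 surface.
From the visible intercepts: the visible x-axis segment lies entirely on the surface; every point of the y-axis in the box is on the surface.
These observations pin down the coefficients.

3*z^3 - x*y - 2*z^2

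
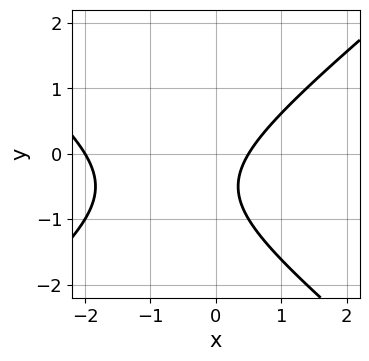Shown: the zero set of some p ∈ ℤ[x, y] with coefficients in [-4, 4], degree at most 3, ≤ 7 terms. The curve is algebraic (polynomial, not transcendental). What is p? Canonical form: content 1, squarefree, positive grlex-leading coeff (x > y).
The degree is 2 — no degree-1 curve has this shape.
Observable constraints: it misses every integer gridline on the y-axis; it meets the x-axis at x = -2 (among the integer gridlines).
Fitting integer coefficients to these (and the overall shape) gives p.

2*x^2 - 3*y^2 + 3*x - 3*y - 2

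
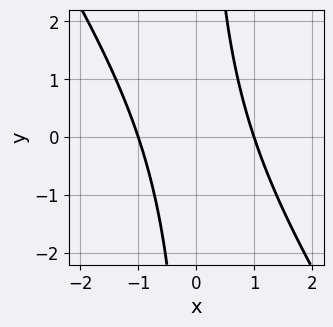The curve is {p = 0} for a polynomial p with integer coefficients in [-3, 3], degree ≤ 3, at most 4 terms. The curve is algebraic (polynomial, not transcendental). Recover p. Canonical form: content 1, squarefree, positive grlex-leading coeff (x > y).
3*x^2 + 2*x*y - 3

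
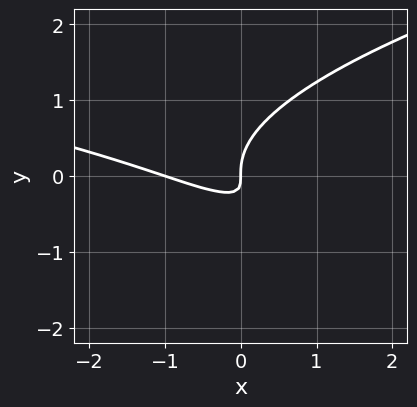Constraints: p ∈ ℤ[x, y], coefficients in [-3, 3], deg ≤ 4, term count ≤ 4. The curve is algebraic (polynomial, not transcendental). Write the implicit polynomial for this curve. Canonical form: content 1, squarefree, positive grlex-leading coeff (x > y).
3*y^3 - x^2 - 3*x*y - x

1. Degree: a generic line meets the curve in up to 3 points, so deg p = 3.
2. Observable constraints: the x-axis gridline crossings are at x ∈ {-1, 0}; it meets the y-axis at y = 0 (among the integer gridlines).
3. Together with the visible shape, these determine p as stated.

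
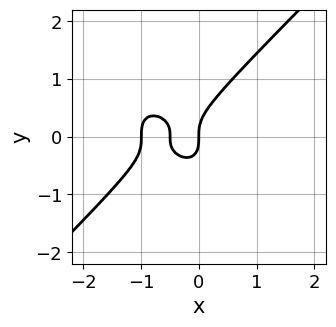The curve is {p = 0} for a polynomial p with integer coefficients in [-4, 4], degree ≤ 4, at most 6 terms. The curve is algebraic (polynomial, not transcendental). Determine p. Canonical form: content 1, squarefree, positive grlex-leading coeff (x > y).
2*x^3 - 2*y^3 + 3*x^2 + x

First, degree: the shape is more complex than any degree-2 curve, so deg p = 3.
Then, observable constraints: it crosses the y-axis at the gridline y = 0; among the integer gridlines, it crosses the x-axis at x ∈ {-1, 0}.
Finally, solving for integer coefficients yields p as stated.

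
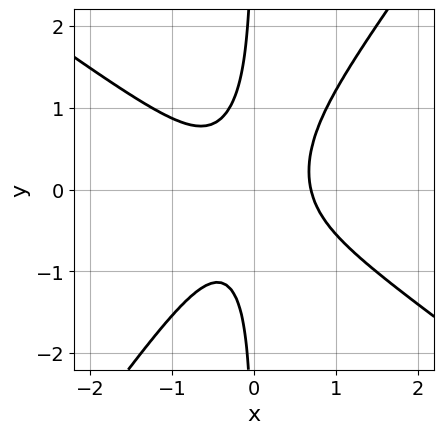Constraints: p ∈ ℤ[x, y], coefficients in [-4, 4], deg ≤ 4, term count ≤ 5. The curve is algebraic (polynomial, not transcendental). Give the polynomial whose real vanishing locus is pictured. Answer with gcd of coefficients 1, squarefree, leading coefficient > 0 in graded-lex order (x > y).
First, degree: a generic line meets the curve in up to 3 points, so deg p = 3.
Then, from the axis intercepts and sections: the curve avoids every integer y-axis point in the box.
Finally, fitting integer coefficients to these (and the overall shape) gives p.

3*x^3 + 2*x^2*y - 3*x*y^2 - 1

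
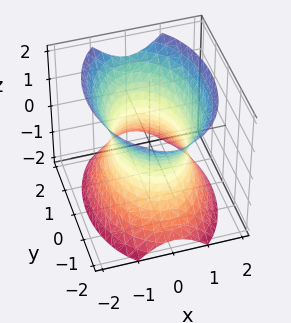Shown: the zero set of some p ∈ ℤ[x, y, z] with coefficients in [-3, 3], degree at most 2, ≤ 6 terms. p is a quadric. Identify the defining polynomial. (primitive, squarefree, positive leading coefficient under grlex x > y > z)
2*x^2 + y^2 - z^2 - 2

First, deg p = 2. One connected sheet with a waist; a quadric.
Next, symmetries: it's symmetric under x → −x, forcing even powers of x; it's symmetric under y → −y, forcing even powers of y; it's symmetric under z → −z, forcing even powers of z.
Next, from the visible intercepts: it misses every integer gridline on the z-axis; among the integer gridlines, it crosses the x-axis at x ∈ {-1, 1}.
Finally, fitting integer coefficients to these (and the overall shape) gives p.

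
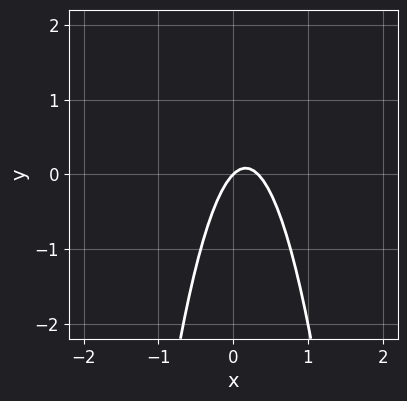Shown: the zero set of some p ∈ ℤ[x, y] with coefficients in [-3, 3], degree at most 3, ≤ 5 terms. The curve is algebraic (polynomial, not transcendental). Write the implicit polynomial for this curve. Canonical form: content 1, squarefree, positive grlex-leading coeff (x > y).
3*x^2 - x + y

(a) Degree: the shape is more complex than any degree-1 curve, so deg p = 2.
(b) Reading off the gridlines: one y-axis crossing is at y = 0; it meets the x-axis at x = 0 (among the integer gridlines).
(c) Putting this together gives p.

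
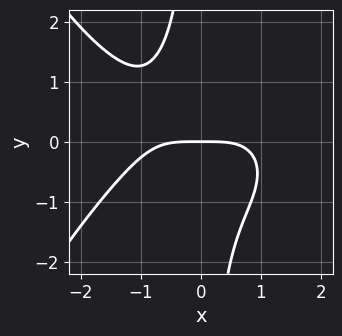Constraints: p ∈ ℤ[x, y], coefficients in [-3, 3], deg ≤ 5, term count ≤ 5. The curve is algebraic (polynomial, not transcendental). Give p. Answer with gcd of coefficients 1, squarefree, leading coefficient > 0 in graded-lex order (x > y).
x^4 + 3*x*y^2 + 3*y

The degree is 4 — a generic line meets the curve in up to 4 points.
Reading off the gridlines: one x-axis crossing is at x = 0; it meets the y-axis at y = 0 (among the integer gridlines).
Assembling these constraints gives the stated polynomial.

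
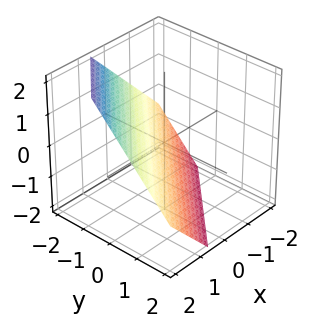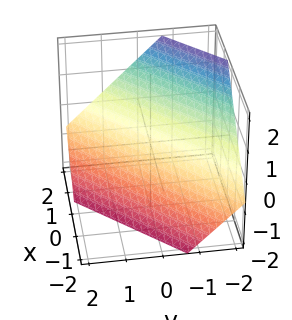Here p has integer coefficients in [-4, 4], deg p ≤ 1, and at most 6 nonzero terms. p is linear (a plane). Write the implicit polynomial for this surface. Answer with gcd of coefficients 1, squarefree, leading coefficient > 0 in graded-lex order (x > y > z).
3*x - 3*y - 3*z - 2

First, deg p = 1.
Finally, matching integer coefficients to the picture gives p.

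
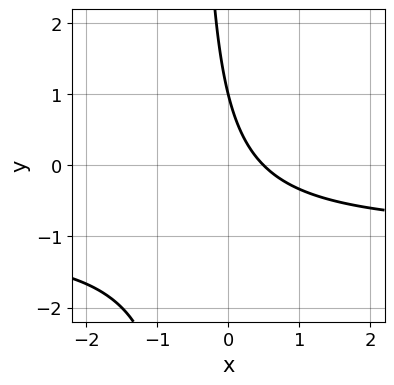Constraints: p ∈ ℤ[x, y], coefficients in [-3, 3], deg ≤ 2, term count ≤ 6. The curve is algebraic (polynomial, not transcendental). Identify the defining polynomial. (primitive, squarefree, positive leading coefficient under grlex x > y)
2*x*y + 2*x + y - 1

1. deg p = 2.
2. From the visible intercepts: it crosses the y-axis at the gridline y = 1.
3. Putting this together gives p.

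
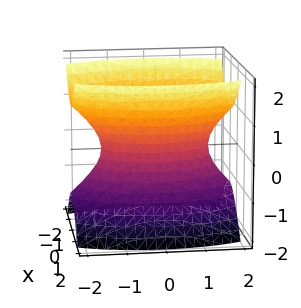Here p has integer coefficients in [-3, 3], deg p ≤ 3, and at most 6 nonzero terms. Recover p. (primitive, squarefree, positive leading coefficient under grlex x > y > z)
3*x^2 + y^2 - 2*z^2 - 2

Degree: an hourglass — one-sheet hyperboloid; a quadric, so deg p = 2.
Symmetries: the y ↦ −y reflection is a symmetry, so y appears only in even powers; mirror symmetry z ↦ −z ⇒ only even powers of z; the x ↦ −x reflection is a symmetry, so x appears only in even powers.
From the axis intercepts and sections: it misses every integer gridline on the z-axis.
Fitting integer coefficients to these (and the overall shape) gives p.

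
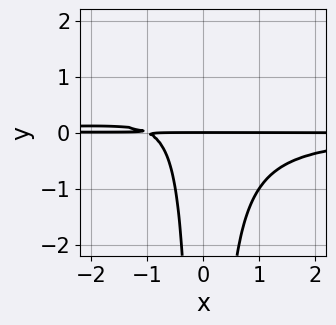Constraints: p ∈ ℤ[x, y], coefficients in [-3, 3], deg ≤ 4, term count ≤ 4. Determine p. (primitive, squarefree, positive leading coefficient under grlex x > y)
2*x^2*y^2 + x*y + y

(a) Degree: no degree-3 curve has this shape, so deg p = 4.
(b) Against the integer gridlines: one y-axis crossing is at y = 0; the visible x-axis segment lies entirely on the curve.
(c) These observations pin down the coefficients.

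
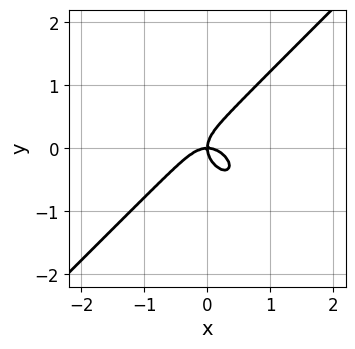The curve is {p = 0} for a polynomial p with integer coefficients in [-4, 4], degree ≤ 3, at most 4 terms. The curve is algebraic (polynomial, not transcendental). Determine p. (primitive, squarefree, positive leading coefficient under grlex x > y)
(a) The degree is 3 — a generic line meets the curve in up to 3 points.
(b) From the visible intercepts: it crosses the y-axis at the gridline y = 0; one x-axis crossing is at x = 0.
(c) Fitting integer coefficients to these (and the overall shape) gives p.

3*x^3 - 3*y^3 + 2*x*y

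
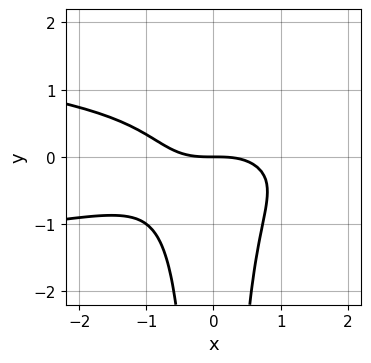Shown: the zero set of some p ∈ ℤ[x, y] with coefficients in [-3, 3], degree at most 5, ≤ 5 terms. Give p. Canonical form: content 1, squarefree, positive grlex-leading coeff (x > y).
First, the degree is 4 — no degree-3 curve has this shape.
Next, observable constraints: one y-axis crossing is at y = 0; it meets the x-axis at x = 0 (among the integer gridlines).
Finally, assembling these constraints gives the stated polynomial.

3*x^2*y^2 + x^3 + 2*y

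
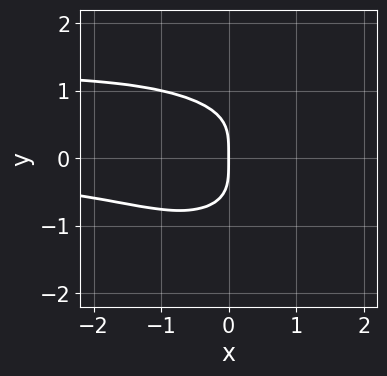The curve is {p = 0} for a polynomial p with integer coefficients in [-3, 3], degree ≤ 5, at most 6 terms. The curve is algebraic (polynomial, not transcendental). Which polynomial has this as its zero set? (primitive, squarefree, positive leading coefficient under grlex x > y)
x^2*y^2 + 2*y^4 - x^2*y + 2*x

1. The degree is 4 — a generic line meets the curve in up to 4 points.
2. From the visible intercepts: it meets the y-axis at y = 0 (among the integer gridlines); it crosses the x-axis at the gridline x = 0.
3. Solving for integer coefficients yields p as stated.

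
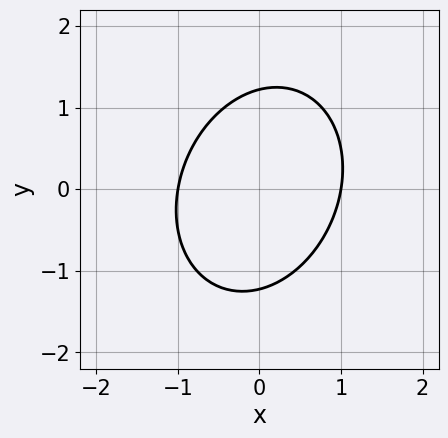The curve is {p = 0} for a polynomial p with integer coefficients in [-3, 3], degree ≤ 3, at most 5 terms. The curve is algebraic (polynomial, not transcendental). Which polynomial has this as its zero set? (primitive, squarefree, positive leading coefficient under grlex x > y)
The degree is 2 — a generic line meets the curve in up to 2 points.
Observable constraints: among the integer gridlines, it crosses the x-axis at x ∈ {-1, 1}.
Matching integer coefficients to the picture gives p.

3*x^2 - x*y + 2*y^2 - 3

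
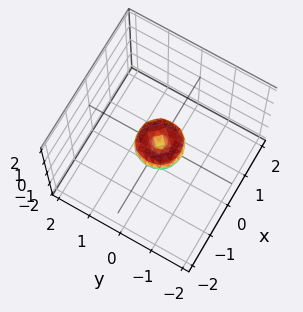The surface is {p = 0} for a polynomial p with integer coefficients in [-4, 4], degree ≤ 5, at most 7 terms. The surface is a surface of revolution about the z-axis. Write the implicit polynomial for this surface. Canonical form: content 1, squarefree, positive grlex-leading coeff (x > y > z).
(a) deg p = 4. The shape is more complex than any degree-3 surface.
(b) Symmetries: every cross-section ⟂ z is a circle, so x, y appear only via x² + y².
(c) Checking where it meets the axes: it crosses the x-axis at the gridline x = 0; it meets the y-axis at y = 0 (among the integer gridlines); it meets the z-axis at z = 0 (among the integer gridlines).
(d) Putting this together gives p.

2*x^4 + 4*x^2*y^2 + 2*y^4 - x^2 - y^2 + z^2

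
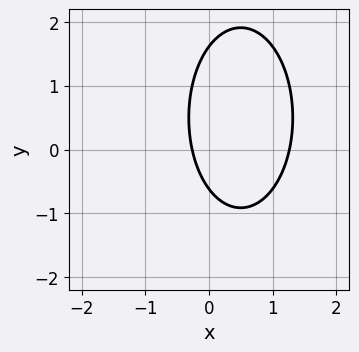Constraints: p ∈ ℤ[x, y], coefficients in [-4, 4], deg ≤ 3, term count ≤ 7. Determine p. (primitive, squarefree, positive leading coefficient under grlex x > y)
(a) deg p = 2. No degree-1 curve has this shape.
(b) Putting this together gives p.

3*x^2 + y^2 - 3*x - y - 1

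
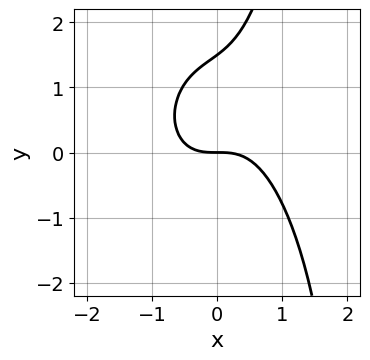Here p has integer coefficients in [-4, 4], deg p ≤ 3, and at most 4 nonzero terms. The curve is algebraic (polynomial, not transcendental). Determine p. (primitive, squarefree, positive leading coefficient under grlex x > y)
3*x^3 + x*y^2 - 2*y^2 + 3*y

(a) deg p = 3. No degree-2 curve has this shape.
(b) Checking where it meets the axes: one x-axis crossing is at x = 0; one y-axis crossing is at y = 0.
(c) The integer polynomial consistent with all of this is the stated p.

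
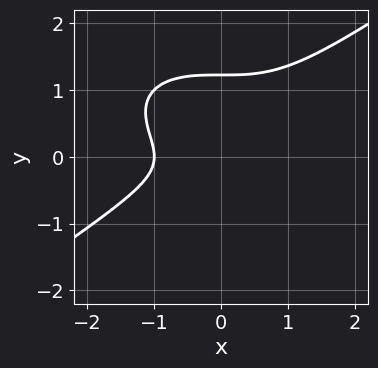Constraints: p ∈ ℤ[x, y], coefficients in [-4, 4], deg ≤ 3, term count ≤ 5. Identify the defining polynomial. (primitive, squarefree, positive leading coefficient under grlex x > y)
The degree is 3 — no degree-2 curve has this shape.
From the axis intercepts and sections: it meets the x-axis at x = -1 (among the integer gridlines).
The integer polynomial consistent with all of this is the stated p.

x^3 - 3*y^3 + 3*y^2 + 1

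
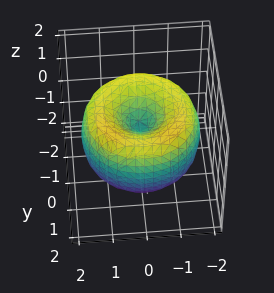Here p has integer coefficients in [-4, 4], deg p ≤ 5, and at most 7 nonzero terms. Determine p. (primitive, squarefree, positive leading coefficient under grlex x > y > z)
x^4 + 2*x^2*y^2 + y^4 - 3*x^2 - 3*y^2 + 2*z^2

1. deg p = 4.
2. Symmetries: the surface is invariant under rotation about z: p = q(x² + y², z).
3. Reading off the gridlines: one y-axis crossing is at y = 0; one z-axis crossing is at z = 0.
4. Matching integer coefficients to the picture gives p.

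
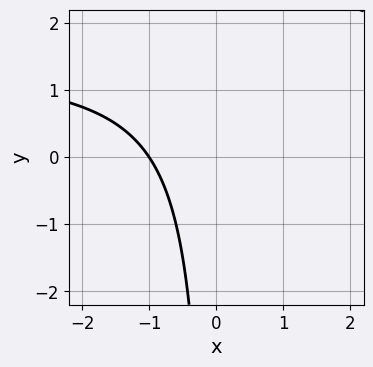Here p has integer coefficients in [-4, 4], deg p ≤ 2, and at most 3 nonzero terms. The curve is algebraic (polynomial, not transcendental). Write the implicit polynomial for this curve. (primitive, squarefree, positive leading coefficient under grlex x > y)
2*x*y - 3*x - 3

1. Degree: the shape is more complex than any degree-1 curve, so deg p = 2.
2. From the visible intercepts: the curve avoids every integer y-axis point in the box; one x-axis crossing is at x = -1.
3. Together with the visible shape, these determine p as stated.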